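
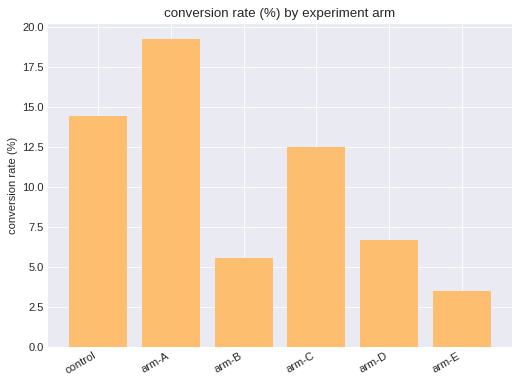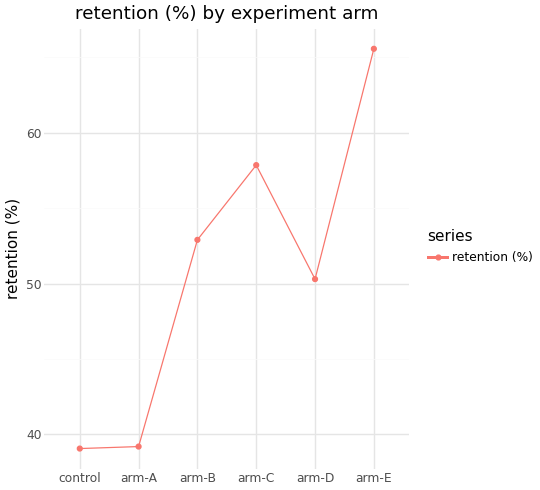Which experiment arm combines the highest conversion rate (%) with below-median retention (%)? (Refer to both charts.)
arm-A

Chart 2 median retention (%) ≈ 50; below-median experiment arms: control, arm-A, arm-D. Among those, arm-A has the highest conversion rate (%) (≈ 20).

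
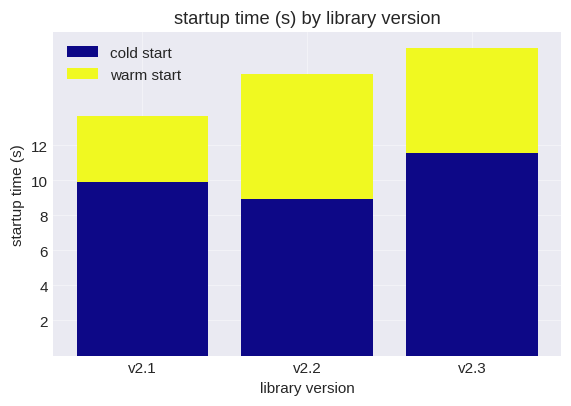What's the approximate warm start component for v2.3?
warm start top ≈ 18, bottom ≈ 12; segment ≈ 6.

≈ 6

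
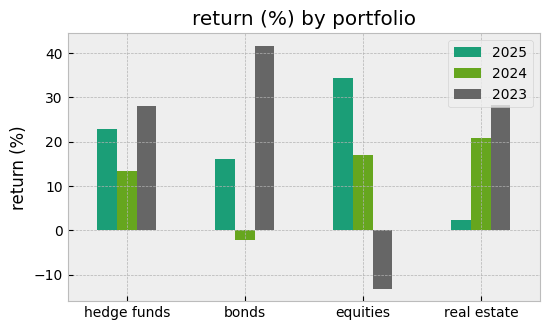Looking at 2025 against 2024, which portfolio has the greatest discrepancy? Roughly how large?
real estate, ≈ 20 %

real estate: 2025 ≈ 0, 2024 ≈ 20 → gap ≈ 20. Next-largest (bonds) is only ≈ 15.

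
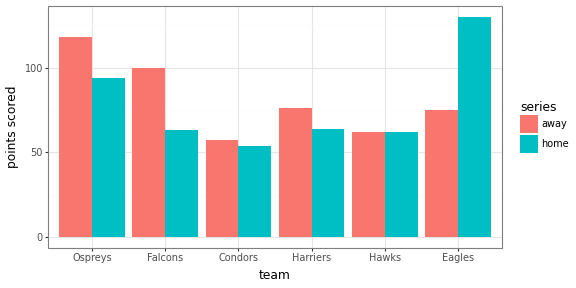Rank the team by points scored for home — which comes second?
Ospreys

Top 3 for home: Eagles ≈ 120, Ospreys ≈ 100, Harriers ≈ 60.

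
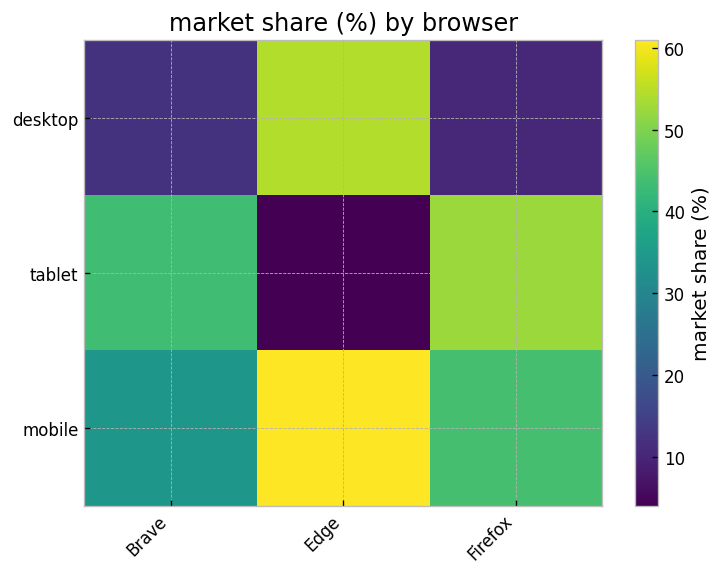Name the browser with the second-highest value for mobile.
Firefox

Top 3 for mobile: Edge ≈ 60, Firefox ≈ 45, Brave ≈ 35.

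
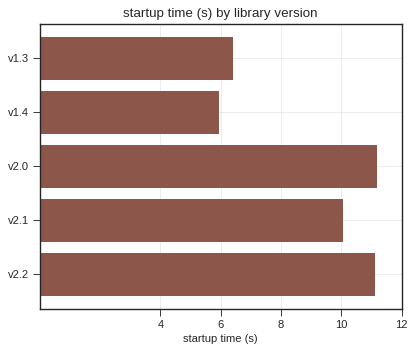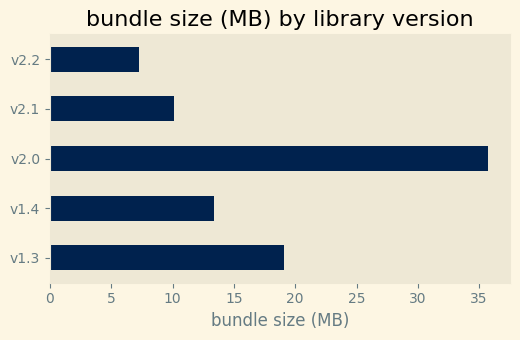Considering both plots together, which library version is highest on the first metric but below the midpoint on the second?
Chart 2 median bundle size (MB) ≈ 15; below-median library versions: v2.1, v2.2. Among those, v2.2 has the highest startup time (s) (≈ 12).

v2.2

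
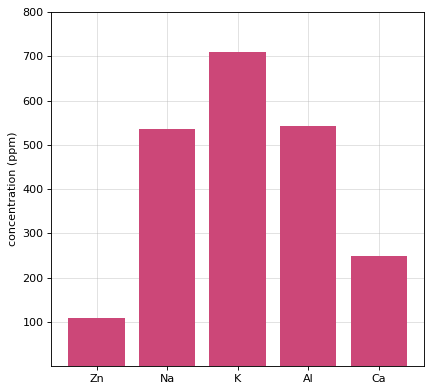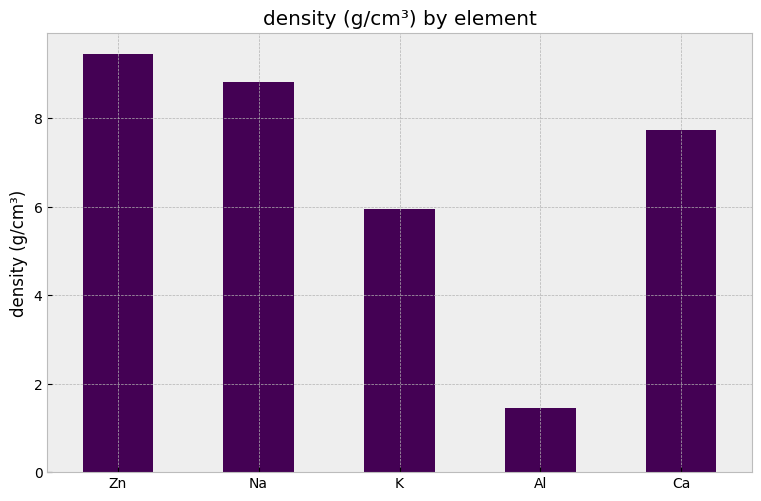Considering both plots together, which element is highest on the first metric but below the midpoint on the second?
Chart 2 median density (g/cm³) ≈ 8; below-median elements: K, Al. Among those, K has the highest concentration (ppm) (≈ 700).

K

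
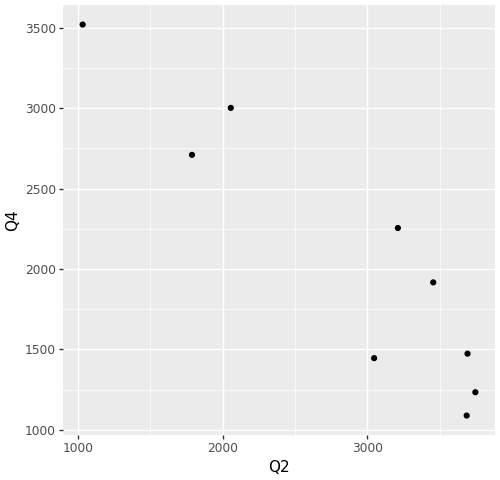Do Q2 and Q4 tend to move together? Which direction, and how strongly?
Points are negatively correlated; strong (|r| ≈ 0.9).

negative, strong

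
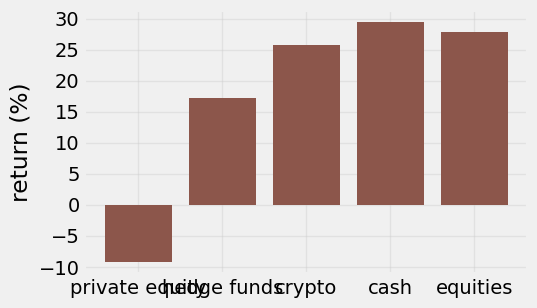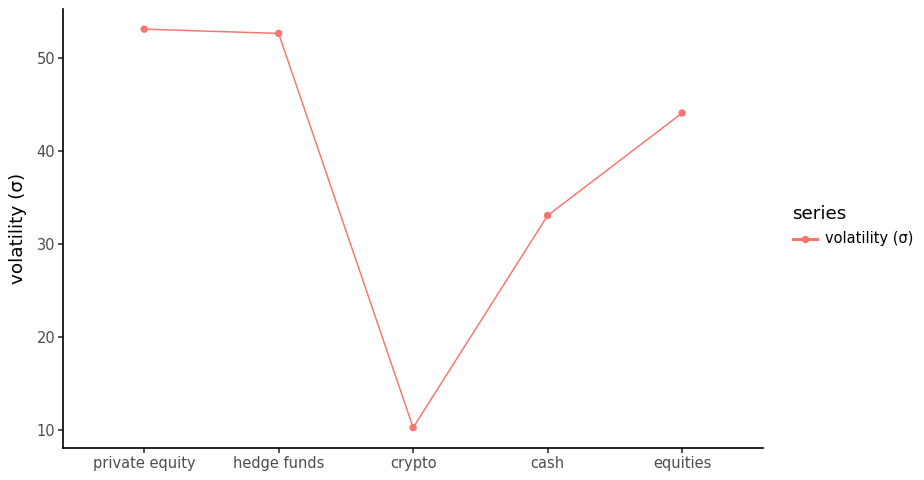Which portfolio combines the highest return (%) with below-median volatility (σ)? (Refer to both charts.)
Chart 2 median volatility (σ) ≈ 45; below-median portfolios: crypto, cash. Among those, cash has the highest return (%) (≈ 30).

cash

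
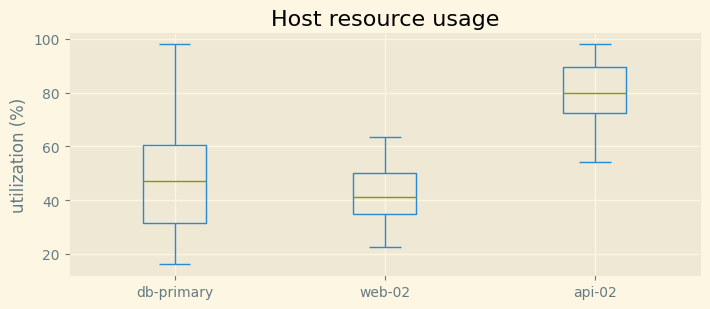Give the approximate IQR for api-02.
≈ 20

Q3 ≈ 90, Q1 ≈ 70; IQR ≈ 20.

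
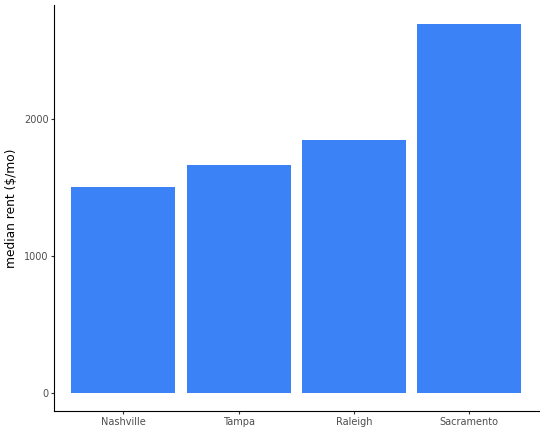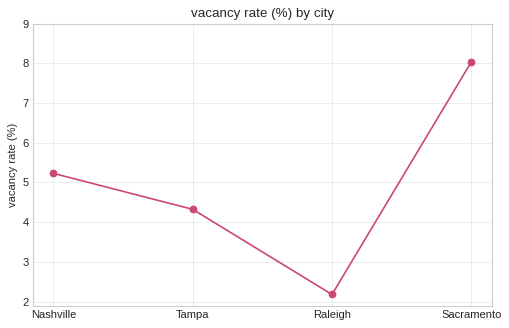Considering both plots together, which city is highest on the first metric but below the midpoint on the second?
Chart 2 median vacancy rate (%) ≈ 5; below-median cities: Tampa, Raleigh. Among those, Raleigh has the highest median rent ($/mo) (≈ 2000).

Raleigh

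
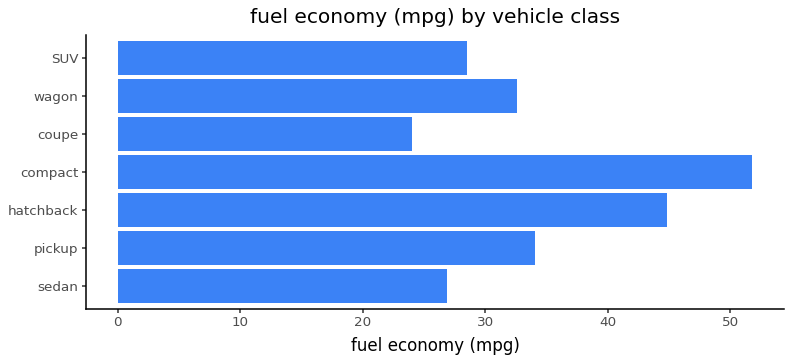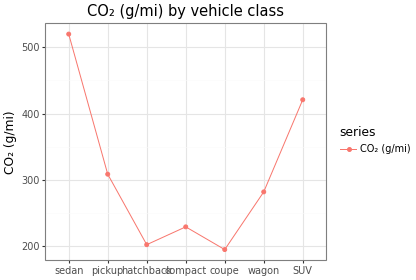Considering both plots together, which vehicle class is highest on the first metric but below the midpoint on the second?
Chart 2 median CO₂ (g/mi) ≈ 300; below-median vehicle classes: hatchback, compact, coupe. Among those, compact has the highest fuel economy (mpg) (≈ 50).

compact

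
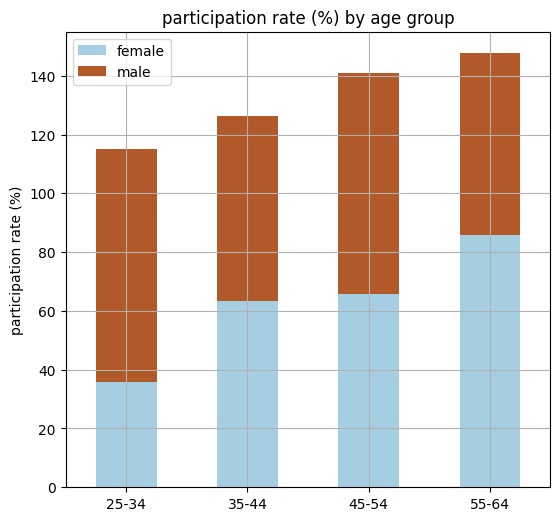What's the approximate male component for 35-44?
≈ 60

male top ≈ 120, bottom ≈ 60; segment ≈ 60.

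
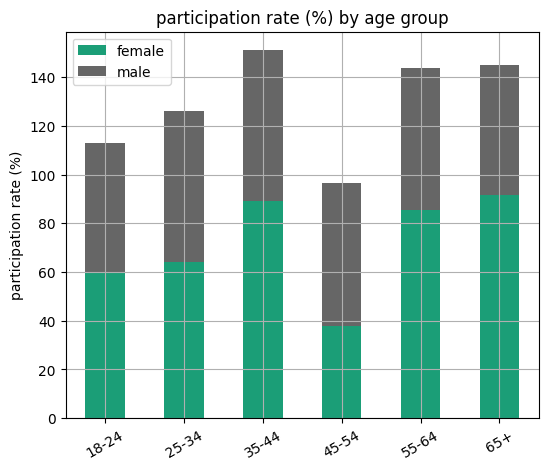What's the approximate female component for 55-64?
female top ≈ 80, bottom ≈ 0; segment ≈ 80.

≈ 80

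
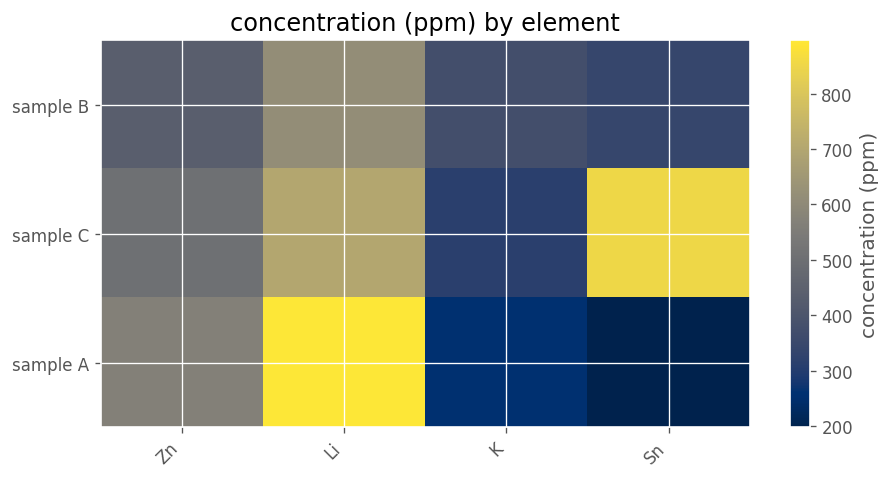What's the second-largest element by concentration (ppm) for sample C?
Top 3 for sample C: Sn ≈ 900, Li ≈ 700, Zn ≈ 500.

Li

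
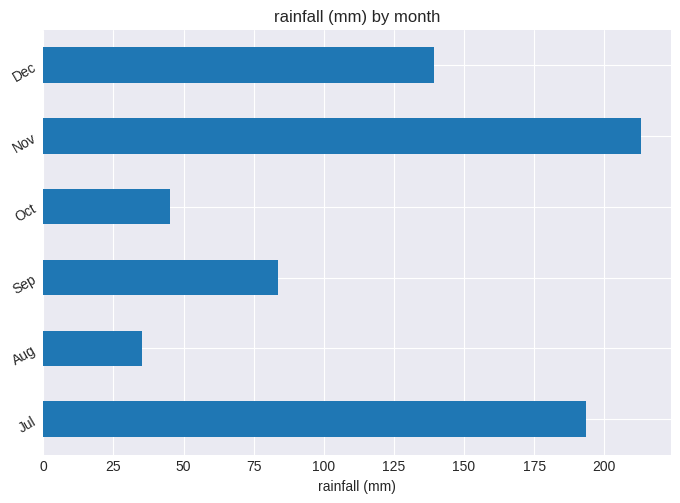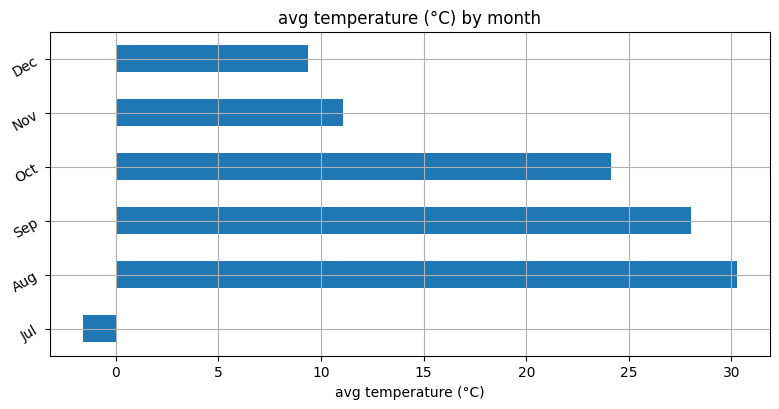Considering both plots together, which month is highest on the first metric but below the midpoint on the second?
Chart 2 median avg temperature (°C) ≈ 20; below-median months: Jul, Nov, Dec. Among those, Nov has the highest rainfall (mm) (≈ 220).

Nov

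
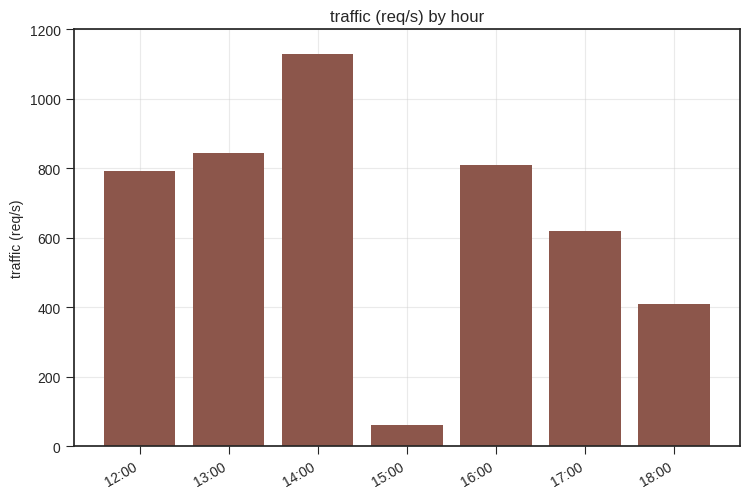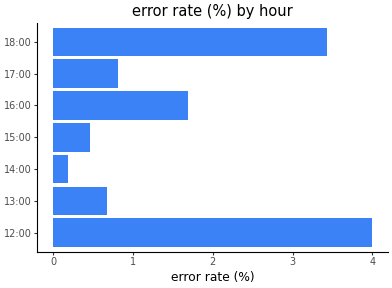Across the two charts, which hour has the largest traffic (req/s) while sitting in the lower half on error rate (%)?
14:00

Chart 2 median error rate (%) ≈ 1; below-median hours: 13:00, 14:00, 15:00. Among those, 14:00 has the highest traffic (req/s) (≈ 1200).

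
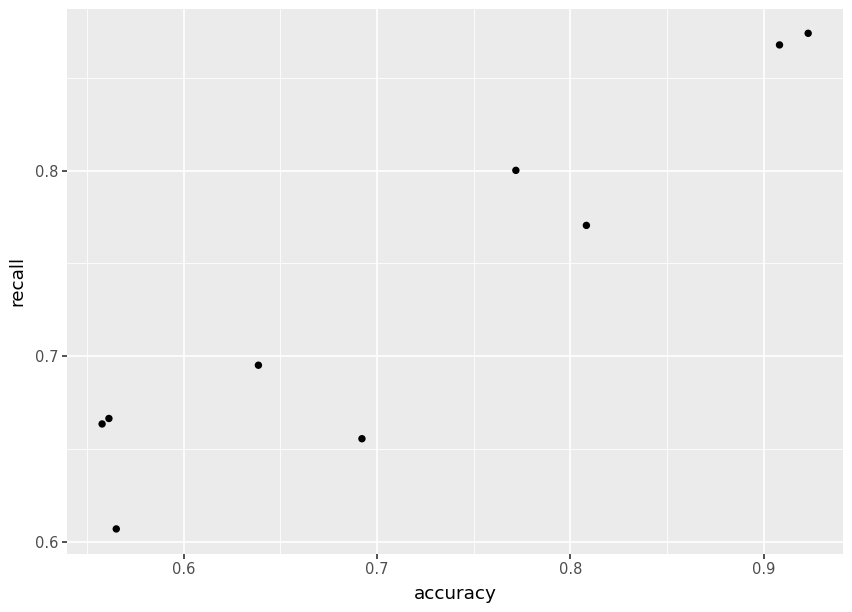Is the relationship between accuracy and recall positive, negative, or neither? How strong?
Points are positively correlated; strong (|r| ≈ 0.9).

positive, strong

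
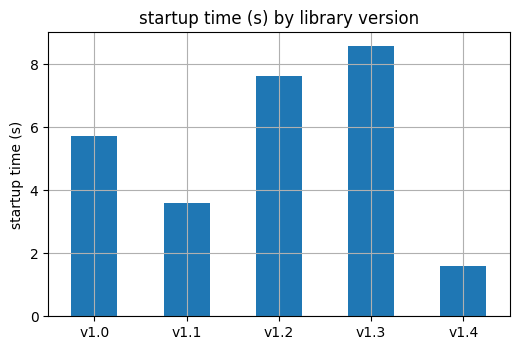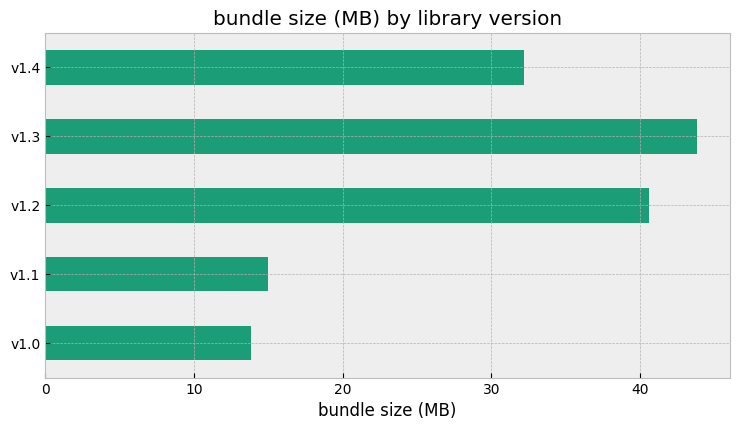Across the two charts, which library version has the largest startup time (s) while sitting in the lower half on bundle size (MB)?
v1.0

Chart 2 median bundle size (MB) ≈ 30; below-median library versions: v1.0, v1.1. Among those, v1.0 has the highest startup time (s) (≈ 6).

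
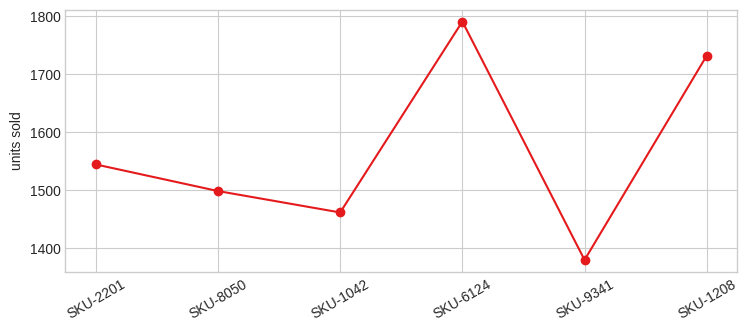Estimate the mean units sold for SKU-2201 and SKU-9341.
≈ 1475

(1550 + 1400) / 2 ≈ 1475.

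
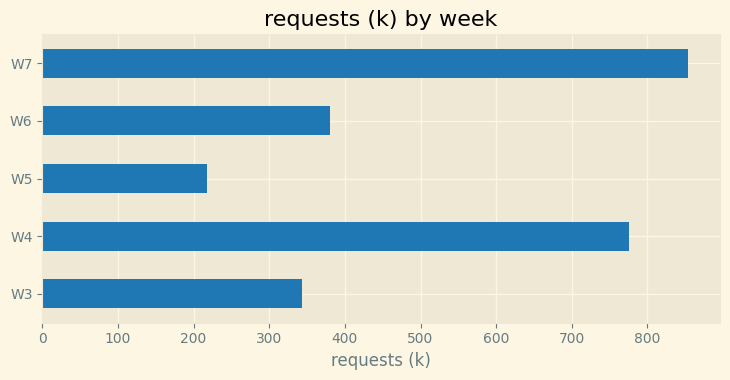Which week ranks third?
Top 4: W7 ≈ 900, W4 ≈ 800, W6 ≈ 400, W3 ≈ 300.

W6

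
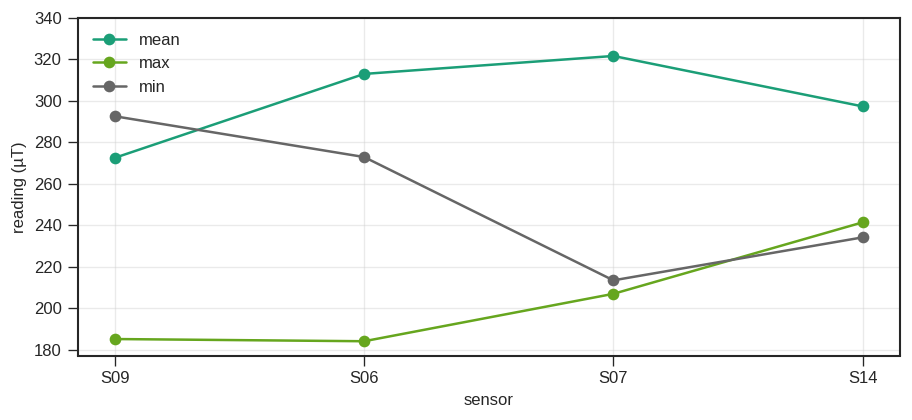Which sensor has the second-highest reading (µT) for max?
S07

Top 3 for max: S14 ≈ 240, S07 ≈ 200, S09 ≈ 180.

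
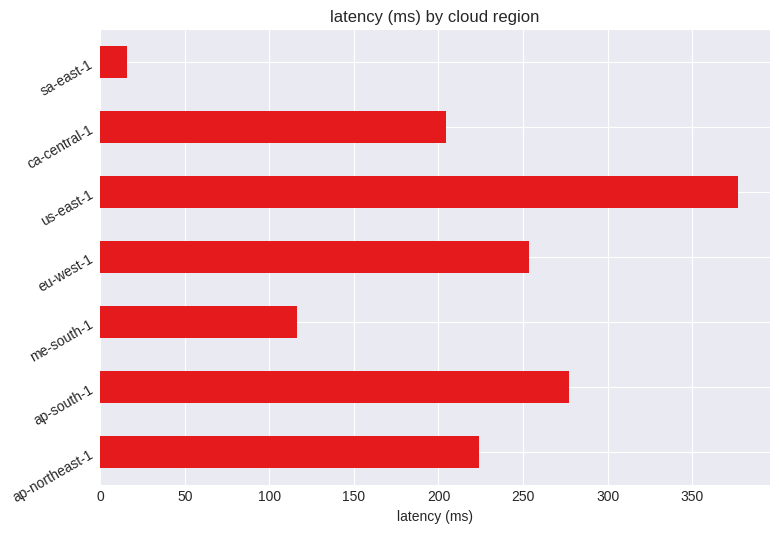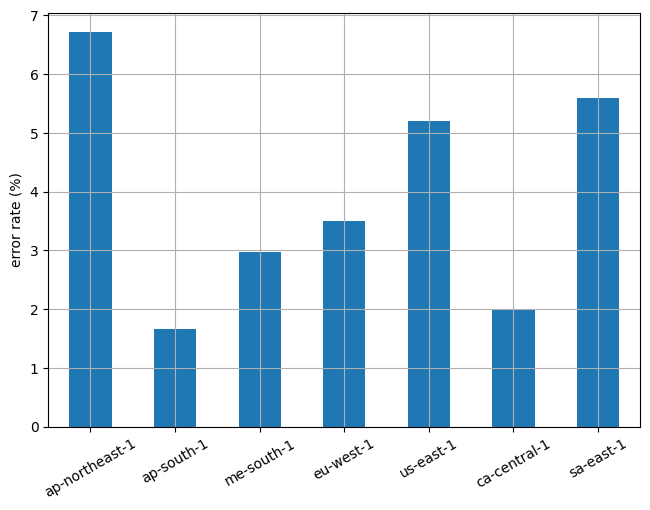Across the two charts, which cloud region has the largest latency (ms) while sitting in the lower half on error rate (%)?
Chart 2 median error rate (%) ≈ 3; below-median cloud regions: ap-south-1, me-south-1, ca-central-1. Among those, ap-south-1 has the highest latency (ms) (≈ 300).

ap-south-1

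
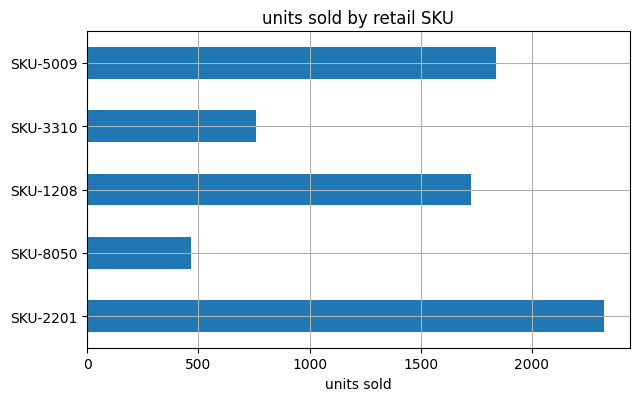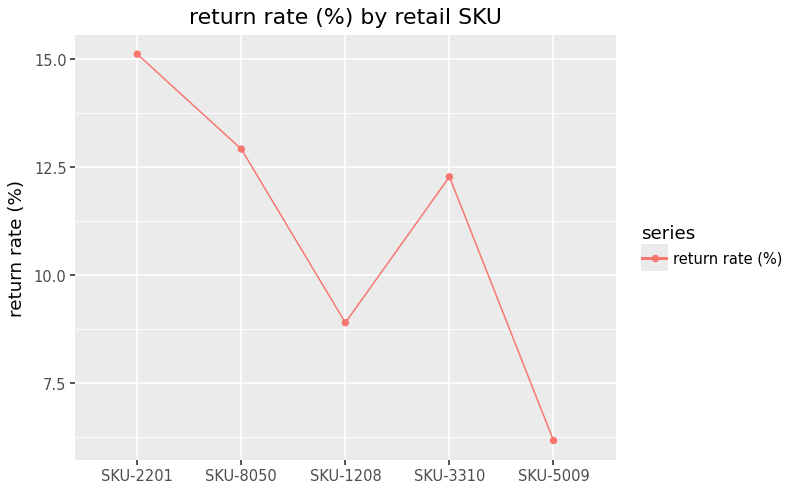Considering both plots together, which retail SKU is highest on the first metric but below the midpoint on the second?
Chart 2 median return rate (%) ≈ 12; below-median retail SKUs: SKU-1208, SKU-5009. Among those, SKU-5009 has the highest units sold (≈ 2000).

SKU-5009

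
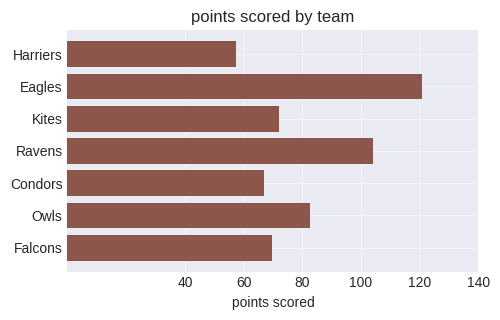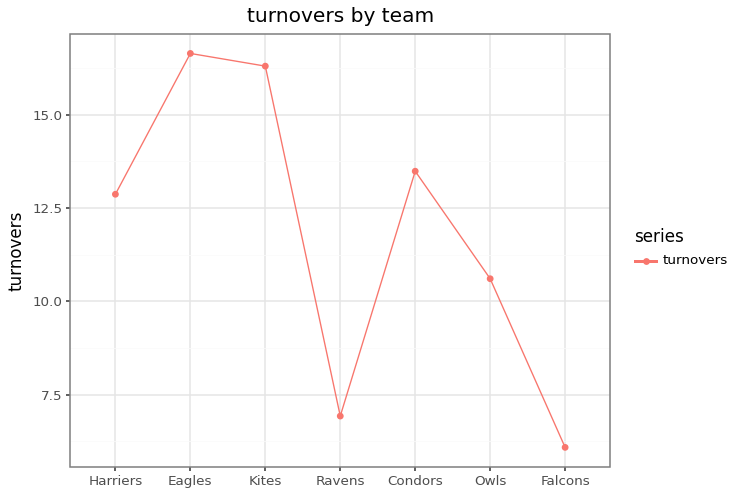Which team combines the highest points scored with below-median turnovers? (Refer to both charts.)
Ravens

Chart 2 median turnovers ≈ 12; below-median teams: Ravens, Owls, Falcons. Among those, Ravens has the highest points scored (≈ 100).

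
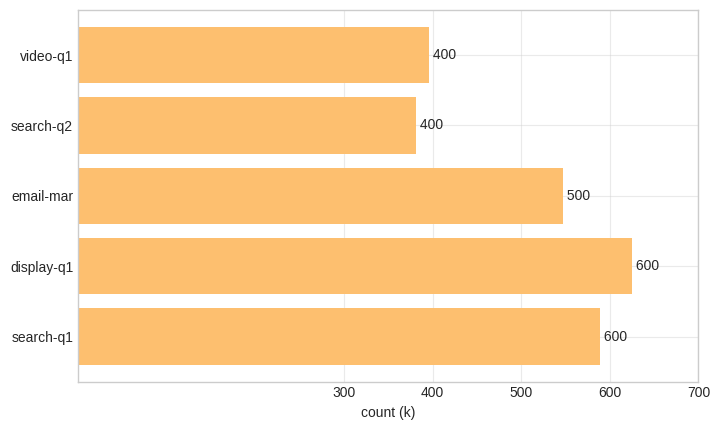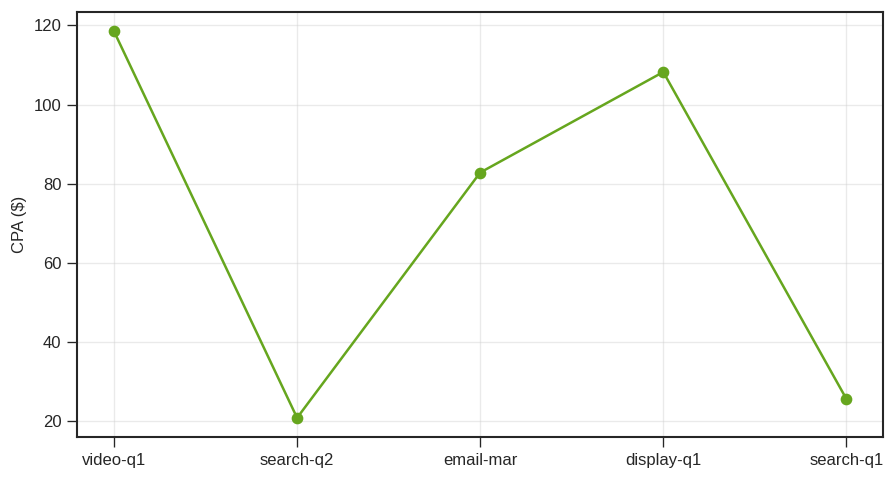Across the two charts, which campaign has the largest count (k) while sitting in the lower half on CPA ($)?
search-q1

Chart 2 median CPA ($) ≈ 80; below-median campaigns: search-q2, search-q1. Among those, search-q1 has the highest count (k) (≈ 600).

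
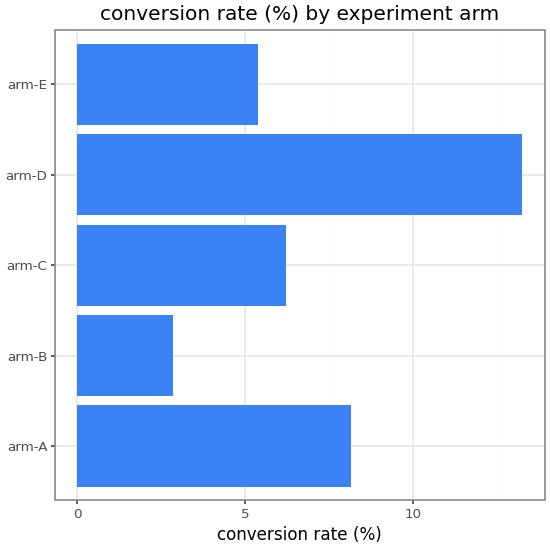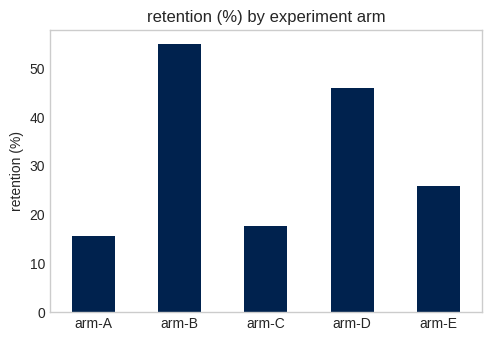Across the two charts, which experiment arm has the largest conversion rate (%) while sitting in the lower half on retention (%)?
arm-A

Chart 2 median retention (%) ≈ 30; below-median experiment arms: arm-A, arm-C. Among those, arm-A has the highest conversion rate (%) (≈ 8).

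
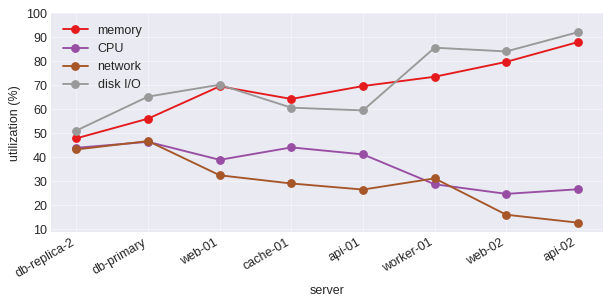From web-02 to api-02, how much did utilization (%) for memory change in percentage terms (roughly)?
≈ +12.5%

web-02 ≈ 80, api-02 ≈ 90; (90 − 80) / 80 ≈ +12.5%.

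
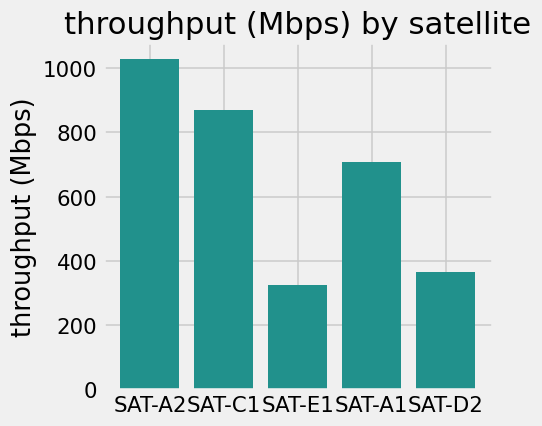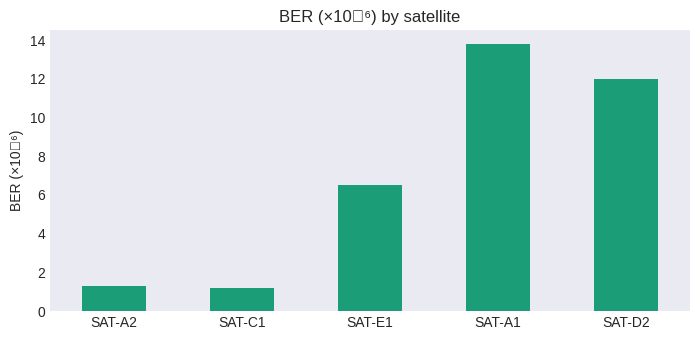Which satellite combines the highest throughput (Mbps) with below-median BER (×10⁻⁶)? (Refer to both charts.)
SAT-A2

Chart 2 median BER (×10⁻⁶) ≈ 6; below-median satellites: SAT-A2, SAT-C1. Among those, SAT-A2 has the highest throughput (Mbps) (≈ 1000).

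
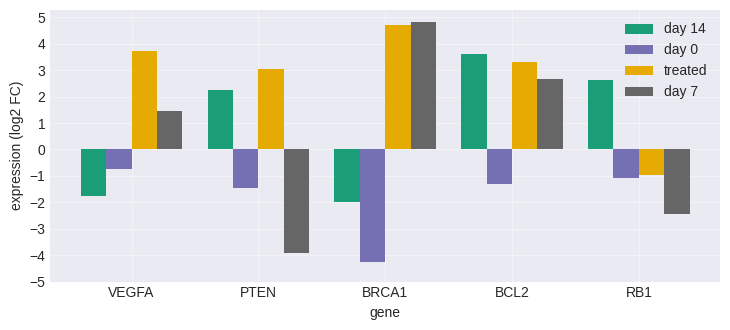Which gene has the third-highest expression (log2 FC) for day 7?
VEGFA

Top 4 for day 7: BRCA1 ≈ 5, BCL2 ≈ 3, VEGFA ≈ 1, RB1 ≈ -2.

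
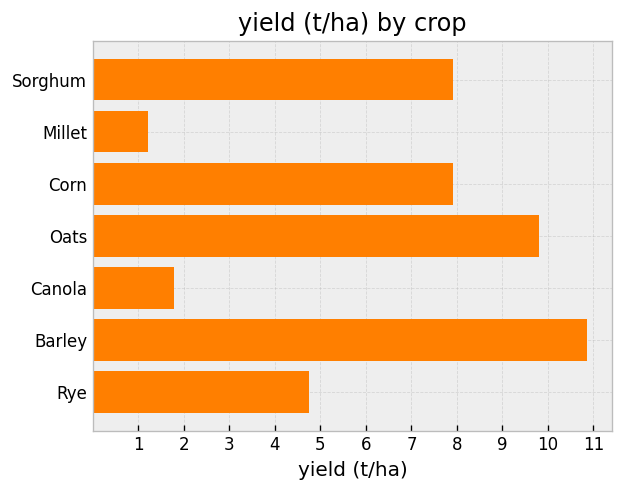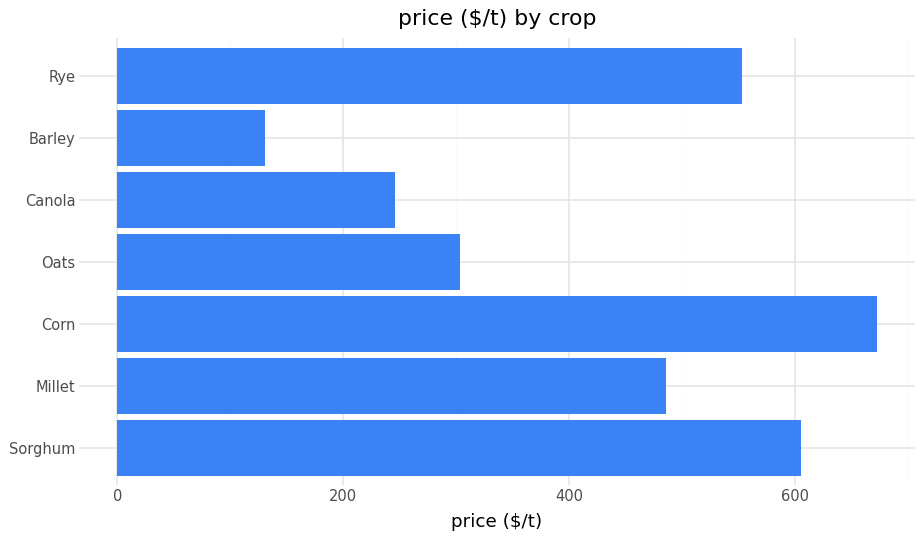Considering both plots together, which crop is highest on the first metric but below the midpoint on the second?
Chart 2 median price ($/t) ≈ 500; below-median crops: Oats, Canola, Barley. Among those, Barley has the highest yield (t/ha) (≈ 11).

Barley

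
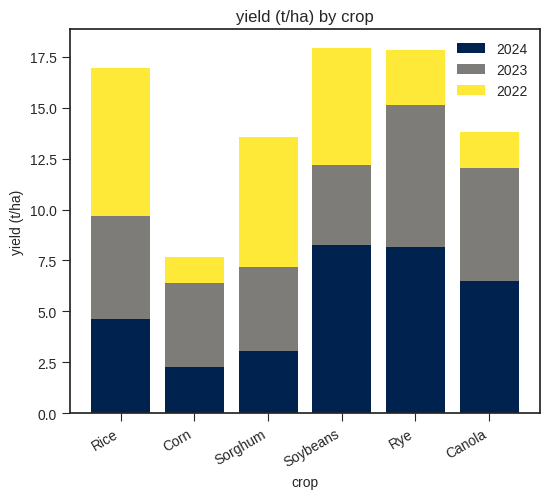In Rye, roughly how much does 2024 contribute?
2024 top ≈ 8, bottom ≈ 0; segment ≈ 8.

≈ 8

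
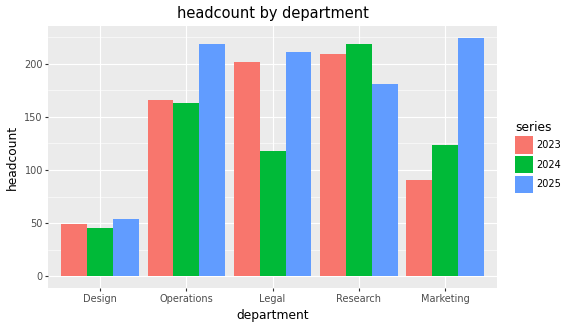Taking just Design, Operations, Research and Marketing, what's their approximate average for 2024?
(40 + 160 + 220 + 120) / 4 ≈ 135.

≈ 135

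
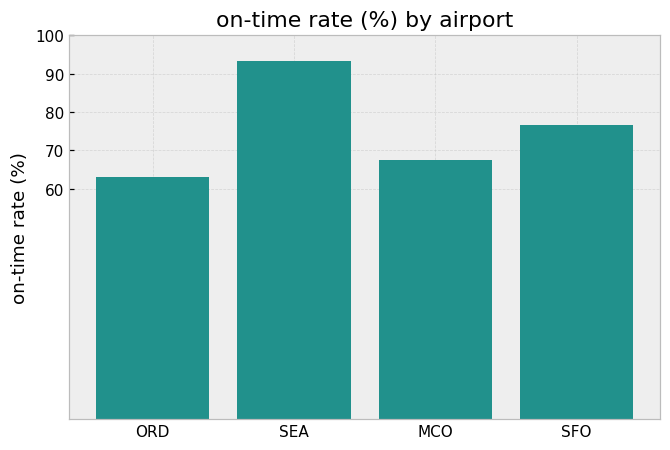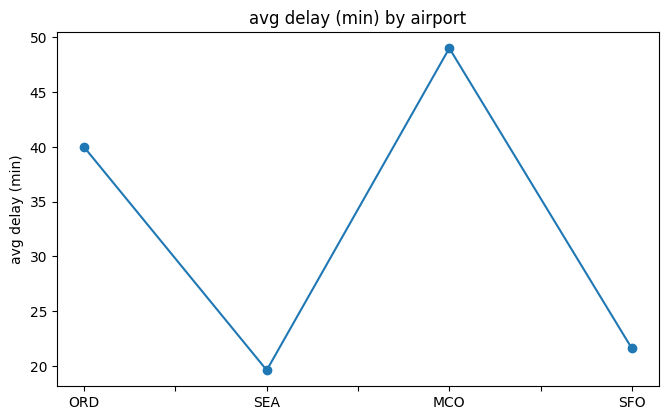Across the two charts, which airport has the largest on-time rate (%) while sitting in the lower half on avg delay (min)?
Chart 2 median avg delay (min) ≈ 30; below-median airports: SEA, SFO. Among those, SEA has the highest on-time rate (%) (≈ 90).

SEA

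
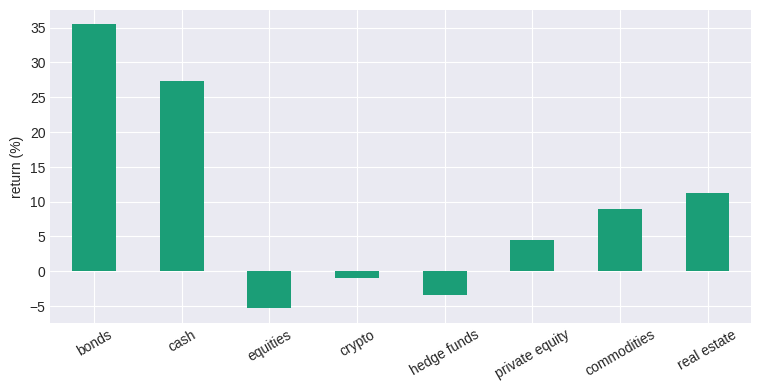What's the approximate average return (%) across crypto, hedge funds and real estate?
≈ 2

(0 + -5 + 10) / 3 ≈ 2.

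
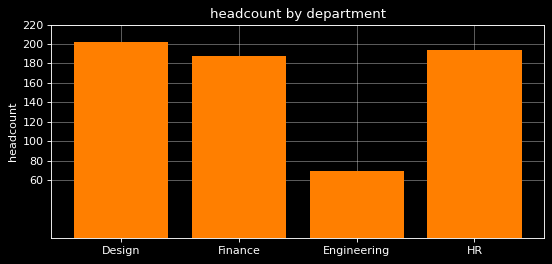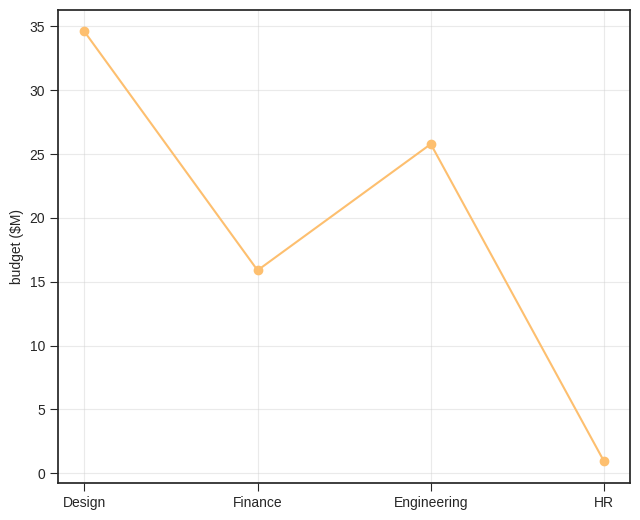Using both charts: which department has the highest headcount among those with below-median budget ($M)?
Chart 2 median budget ($M) ≈ 20; below-median departments: Finance, HR. Among those, HR has the highest headcount (≈ 200).

HR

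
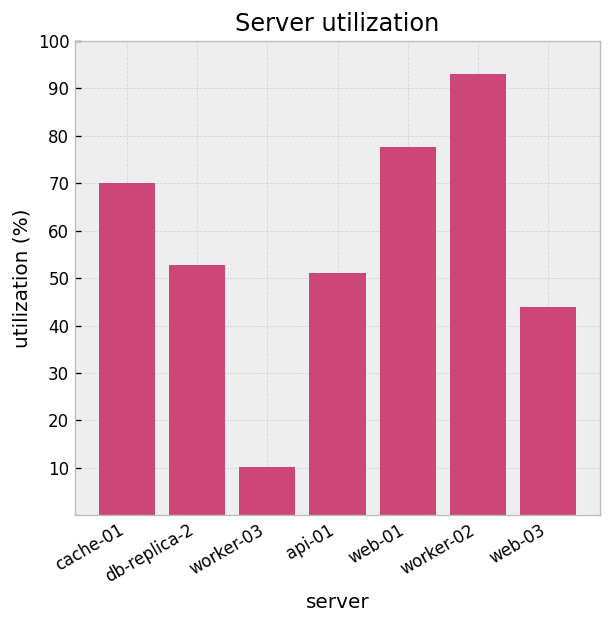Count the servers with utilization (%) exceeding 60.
3

Above 60: cache-01, web-01, worker-02.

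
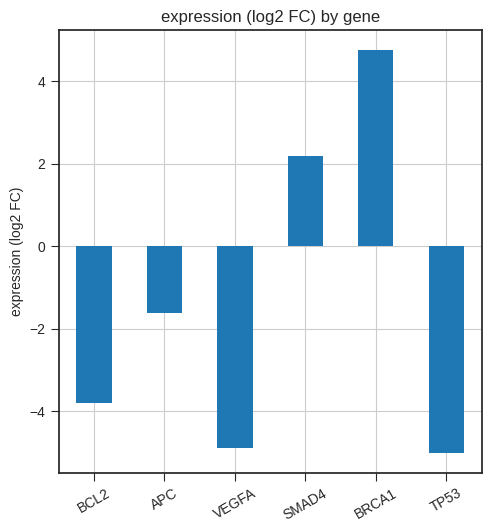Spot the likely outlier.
BRCA1 ≈ 5; the rest sit between ≈ -5 and ≈ 2.

BRCA1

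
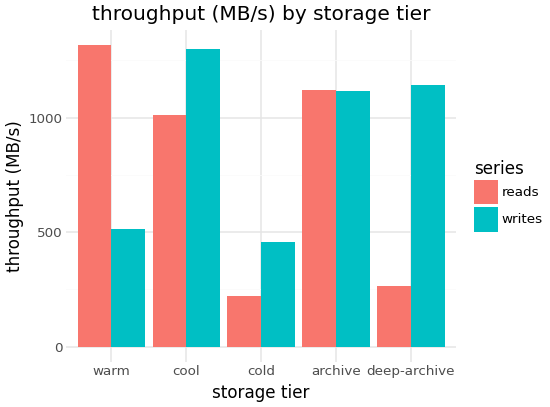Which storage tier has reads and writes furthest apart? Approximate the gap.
deep-archive, ≈ 1000 MB/s

deep-archive: reads ≈ 200, writes ≈ 1200 → gap ≈ 1000. Next-largest (warm) is only ≈ 800.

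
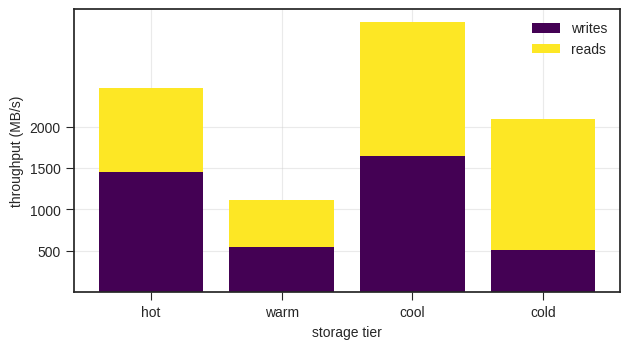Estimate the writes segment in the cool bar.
≈ 1500

writes top ≈ 1500, bottom ≈ 0; segment ≈ 1500.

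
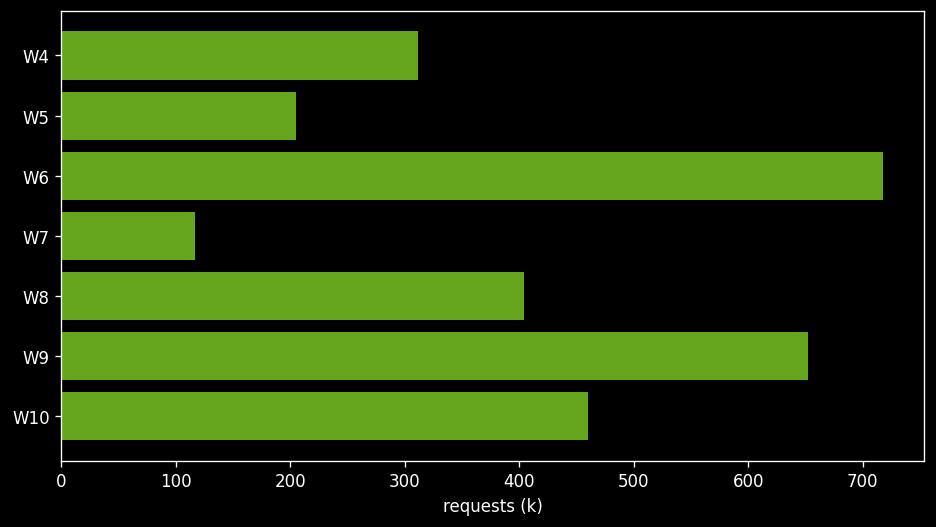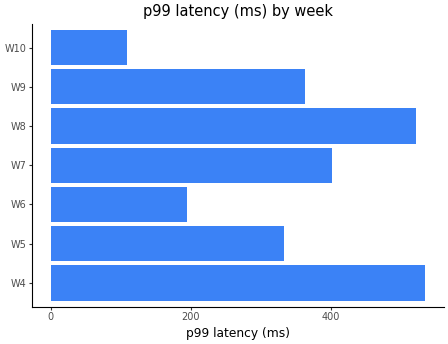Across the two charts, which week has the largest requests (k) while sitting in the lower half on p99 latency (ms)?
W6

Chart 2 median p99 latency (ms) ≈ 350; below-median weeks: W5, W6, W10. Among those, W6 has the highest requests (k) (≈ 700).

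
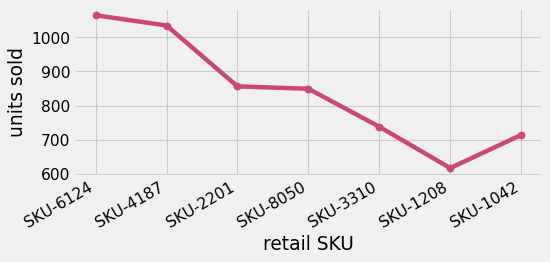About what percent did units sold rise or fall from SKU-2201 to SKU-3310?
≈ -11.8%

SKU-2201 ≈ 850, SKU-3310 ≈ 750; (750 − 850) / 850 ≈ -11.8%.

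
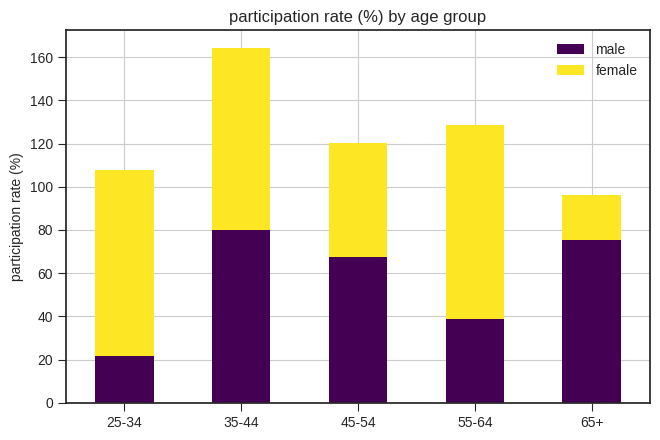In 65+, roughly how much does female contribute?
female top ≈ 100, bottom ≈ 80; segment ≈ 20.

≈ 20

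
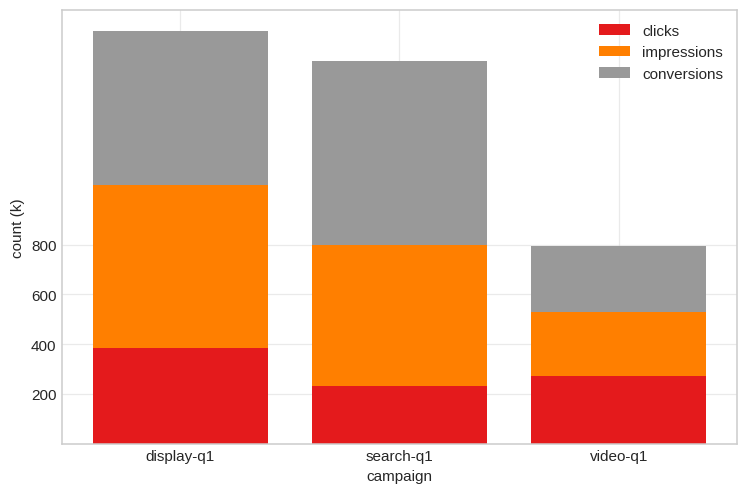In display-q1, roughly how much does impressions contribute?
≈ 600

impressions top ≈ 1000, bottom ≈ 400; segment ≈ 600.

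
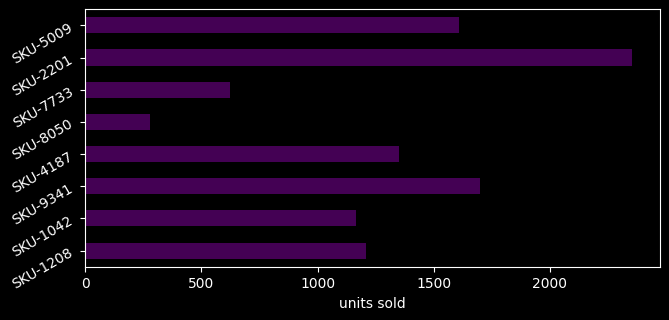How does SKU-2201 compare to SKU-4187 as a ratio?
≈ 1.71×

SKU-2201 ≈ 2400, SKU-4187 ≈ 1400; 2400/1400 ≈ 1.71.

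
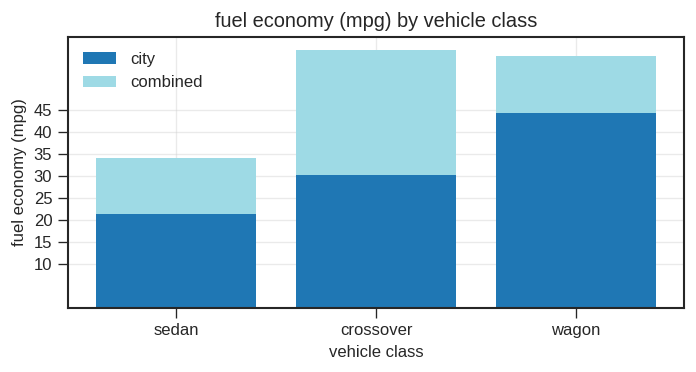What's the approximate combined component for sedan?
combined top ≈ 35, bottom ≈ 20; segment ≈ 15.

≈ 15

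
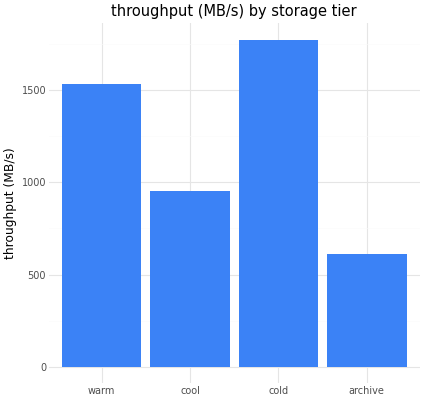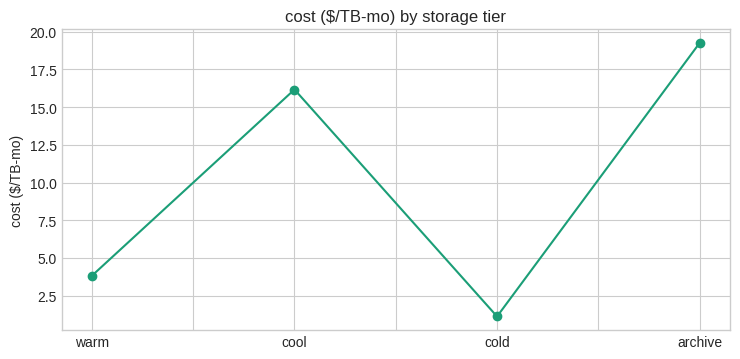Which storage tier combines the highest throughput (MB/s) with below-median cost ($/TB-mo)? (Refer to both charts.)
Chart 2 median cost ($/TB-mo) ≈ 10; below-median storage tiers: warm, cold. Among those, cold has the highest throughput (MB/s) (≈ 1800).

cold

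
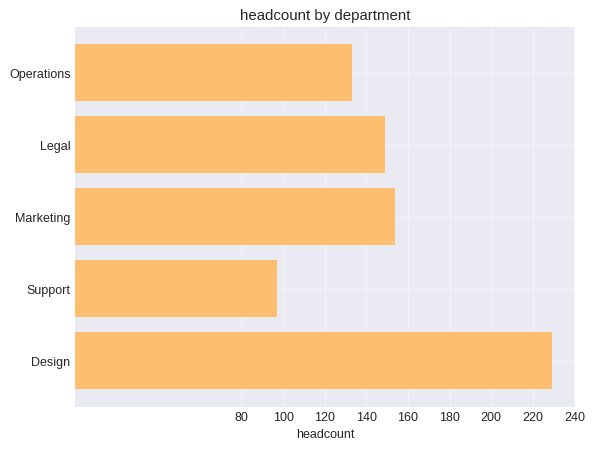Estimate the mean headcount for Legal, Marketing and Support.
(140 + 160 + 100) / 3 ≈ 133.

≈ 133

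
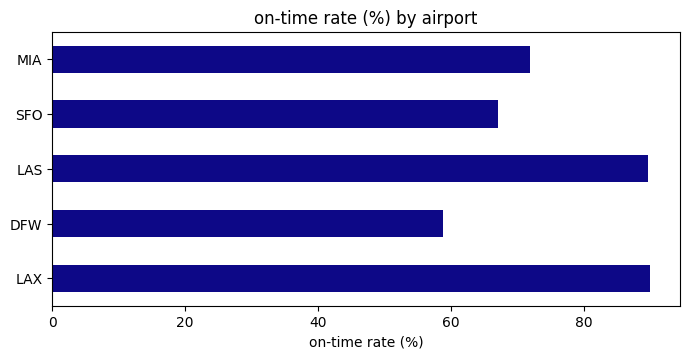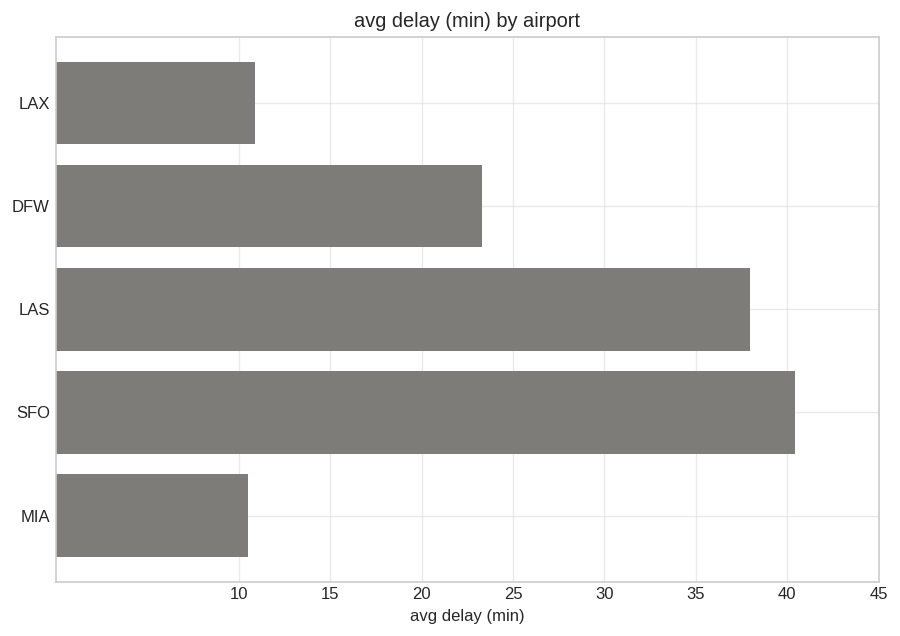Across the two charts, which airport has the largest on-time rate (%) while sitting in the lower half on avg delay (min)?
LAX

Chart 2 median avg delay (min) ≈ 25; below-median airports: LAX, MIA. Among those, LAX has the highest on-time rate (%) (≈ 90).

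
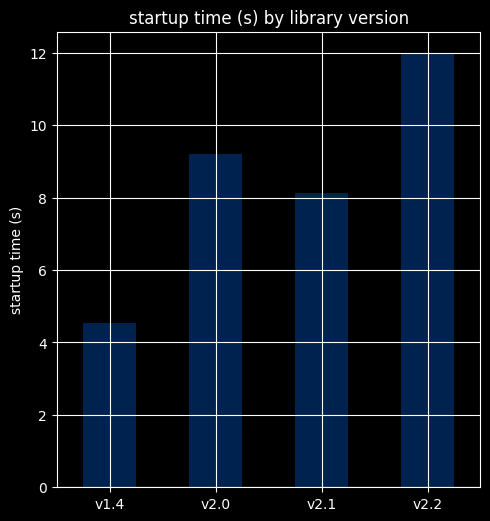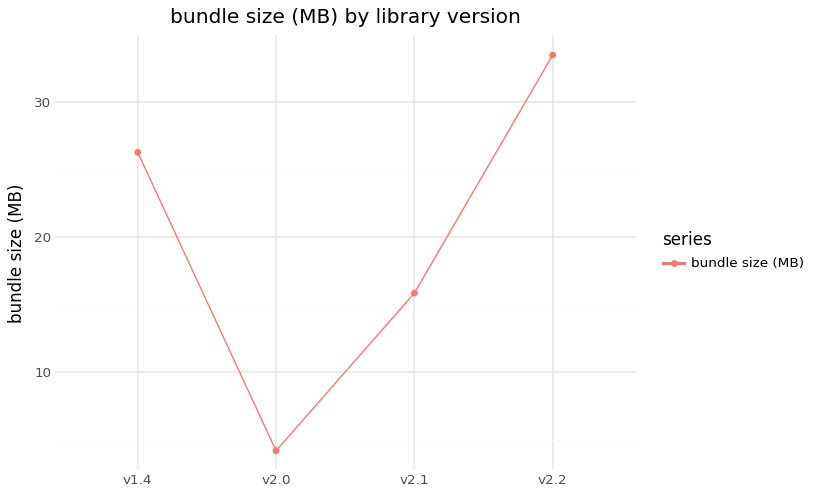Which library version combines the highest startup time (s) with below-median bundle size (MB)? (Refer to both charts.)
v2.0

Chart 2 median bundle size (MB) ≈ 20; below-median library versions: v2.0, v2.1. Among those, v2.0 has the highest startup time (s) (≈ 10).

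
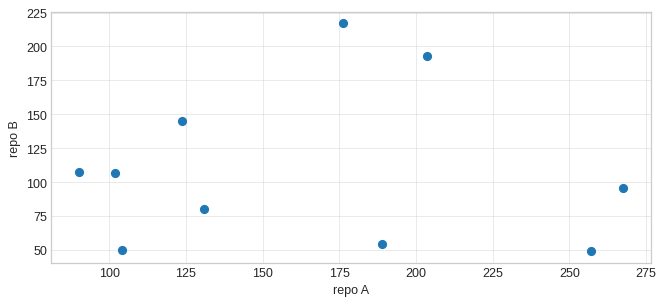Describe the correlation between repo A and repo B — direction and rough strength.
Points are roughly uncorrelated; weak (|r| ≈ 0.0).

no clear correlation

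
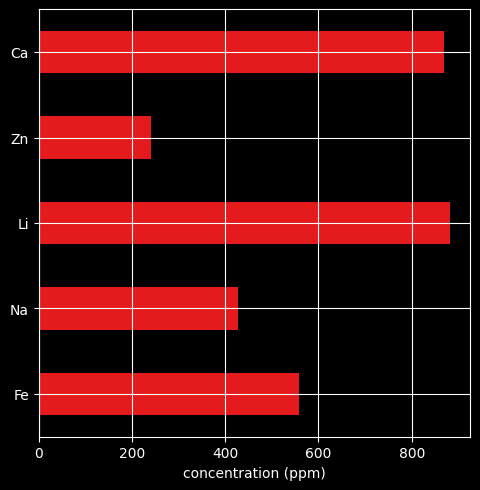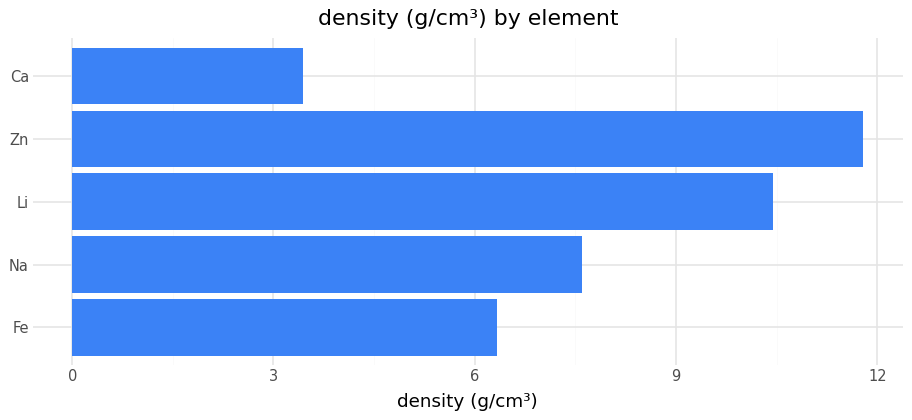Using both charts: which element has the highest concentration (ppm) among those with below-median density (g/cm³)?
Chart 2 median density (g/cm³) ≈ 8; below-median elements: Fe, Ca. Among those, Ca has the highest concentration (ppm) (≈ 900).

Ca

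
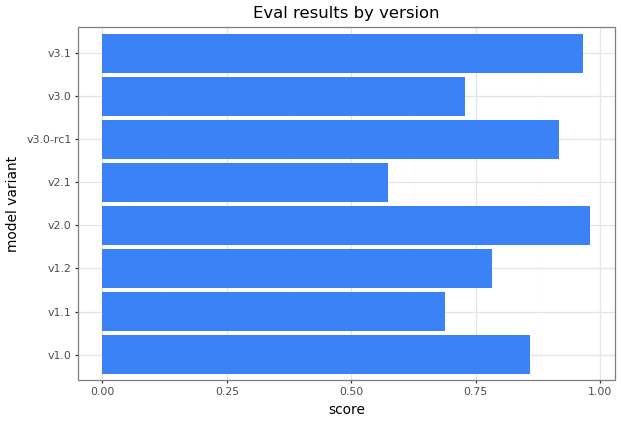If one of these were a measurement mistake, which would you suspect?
v2.1 ≈ 0.6; the rest sit between ≈ 0.7 and ≈ 1.0.

v2.1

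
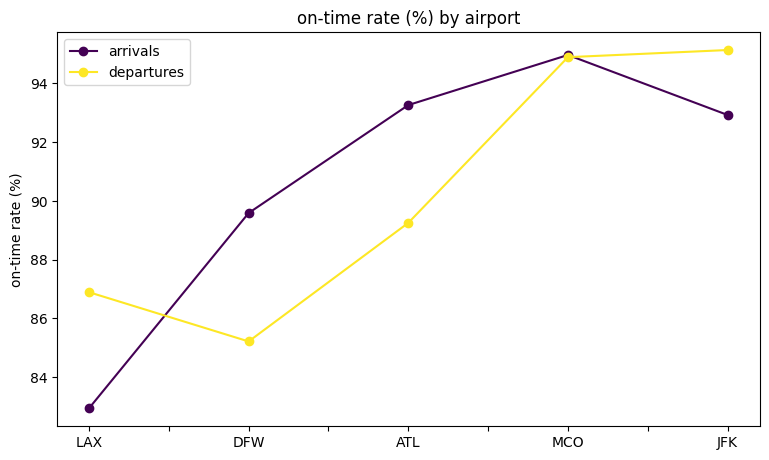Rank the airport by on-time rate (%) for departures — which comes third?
Top 4 for departures: JFK ≈ 96, MCO ≈ 94, ATL ≈ 90, LAX ≈ 86.

ATL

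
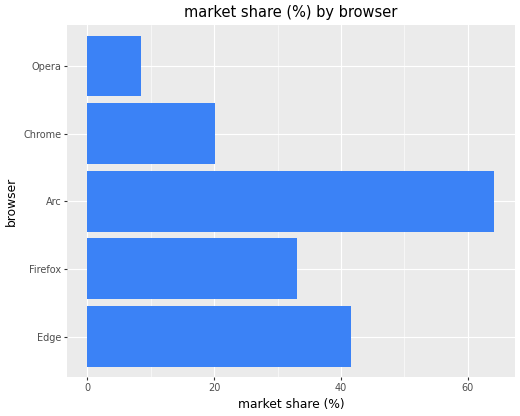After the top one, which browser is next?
Top 3: Arc ≈ 60, Edge ≈ 40, Firefox ≈ 30.

Edge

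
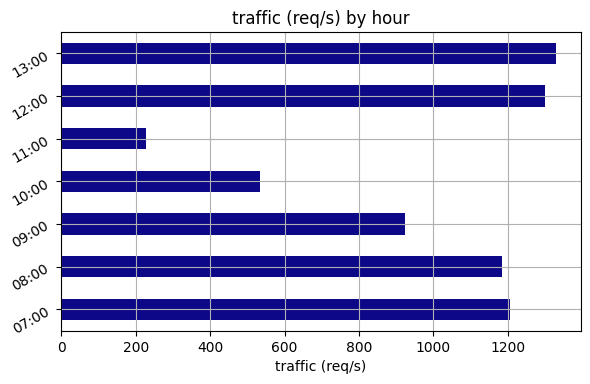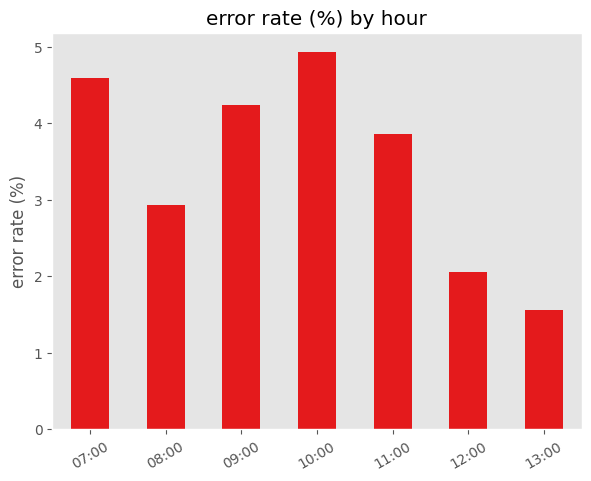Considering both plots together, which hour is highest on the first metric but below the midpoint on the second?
13:00

Chart 2 median error rate (%) ≈ 4; below-median hours: 08:00, 12:00, 13:00. Among those, 13:00 has the highest traffic (req/s) (≈ 1400).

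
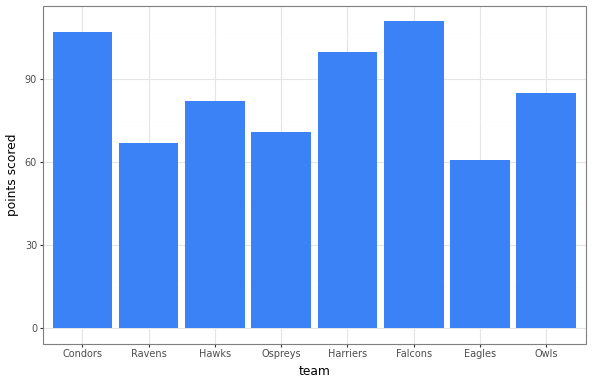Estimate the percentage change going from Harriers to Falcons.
Harriers ≈ 100, Falcons ≈ 110; (110 − 100) / 100 ≈ +10%.

≈ +10%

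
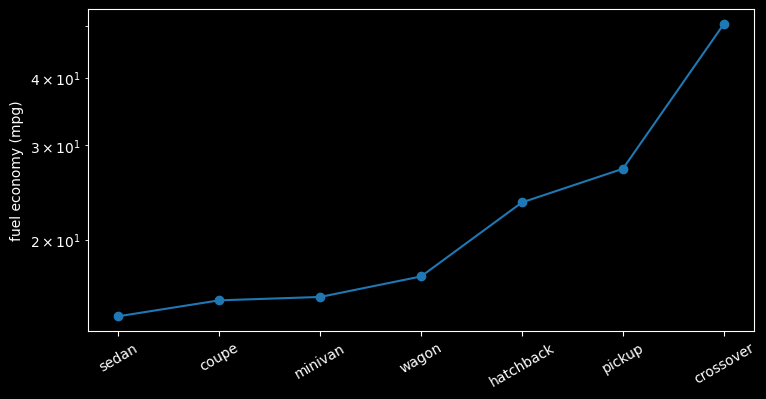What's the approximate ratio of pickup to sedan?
≈ 1.67×

pickup ≈ 25, sedan ≈ 15; 25/15 ≈ 1.67.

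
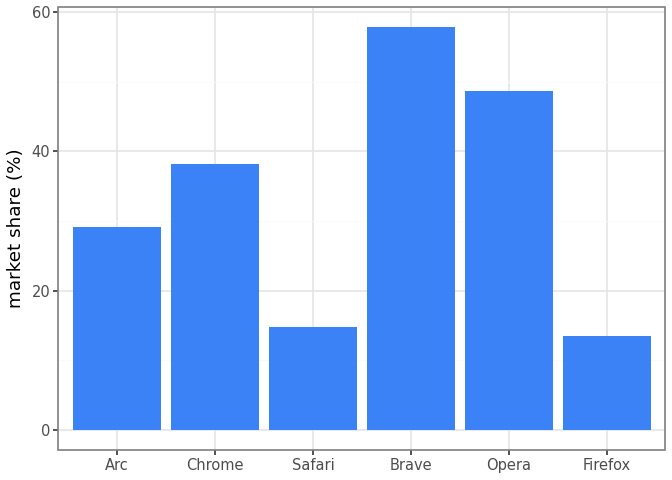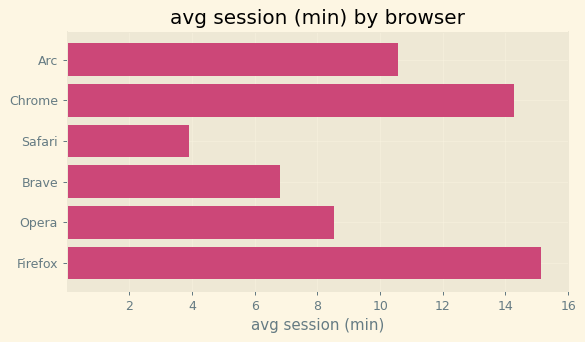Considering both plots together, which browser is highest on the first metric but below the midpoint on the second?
Chart 2 median avg session (min) ≈ 10; below-median browsers: Safari, Brave, Opera. Among those, Brave has the highest market share (%) (≈ 60).

Brave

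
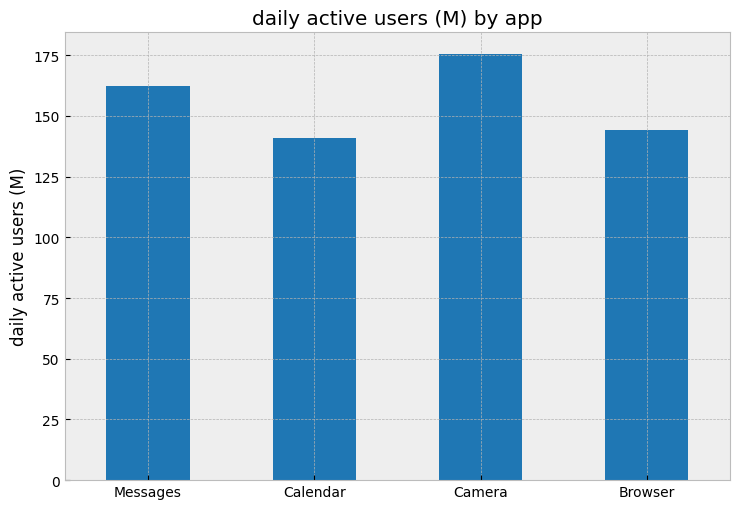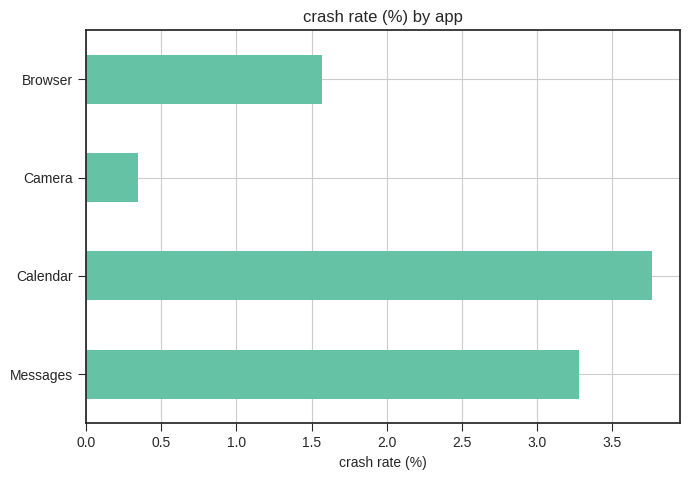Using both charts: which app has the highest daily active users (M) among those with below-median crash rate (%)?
Camera

Chart 2 median crash rate (%) ≈ 2.5; below-median apps: Camera, Browser. Among those, Camera has the highest daily active users (M) (≈ 180).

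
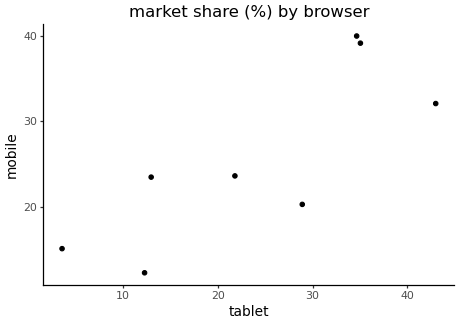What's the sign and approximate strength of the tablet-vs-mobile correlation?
Points are positively correlated; strong (|r| ≈ 0.8).

positive, strong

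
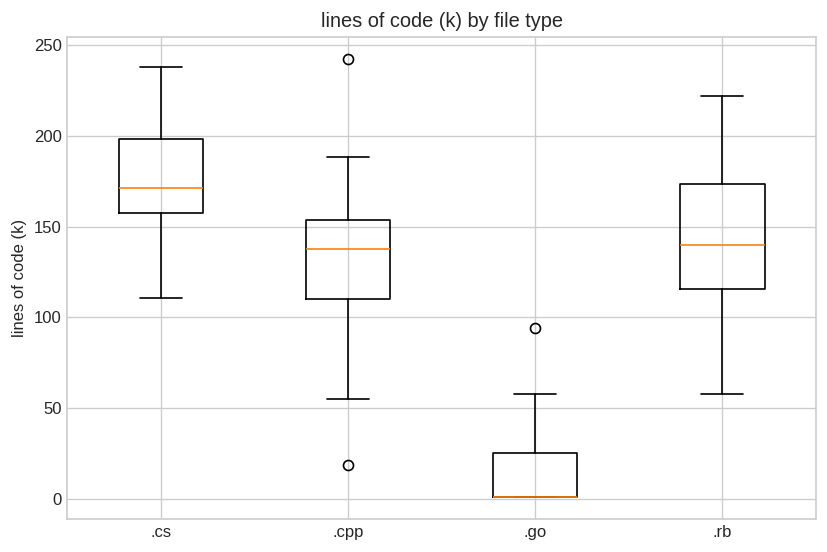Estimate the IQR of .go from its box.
Q3 ≈ 20, Q1 ≈ 0; IQR ≈ 20.

≈ 20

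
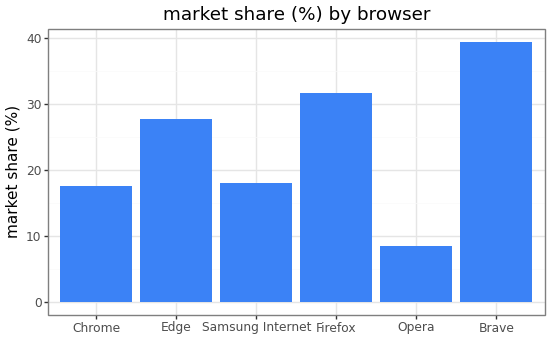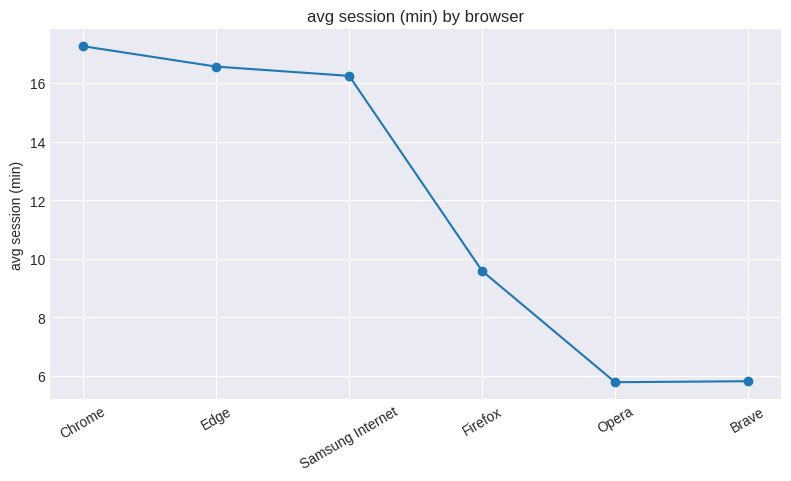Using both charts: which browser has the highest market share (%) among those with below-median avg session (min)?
Chart 2 median avg session (min) ≈ 12; below-median browsers: Firefox, Opera, Brave. Among those, Brave has the highest market share (%) (≈ 40).

Brave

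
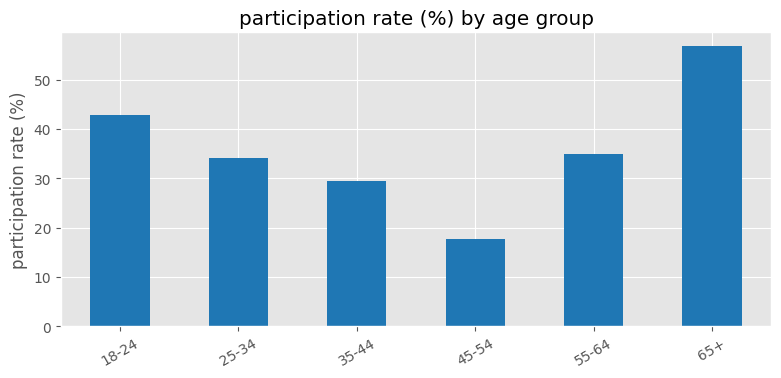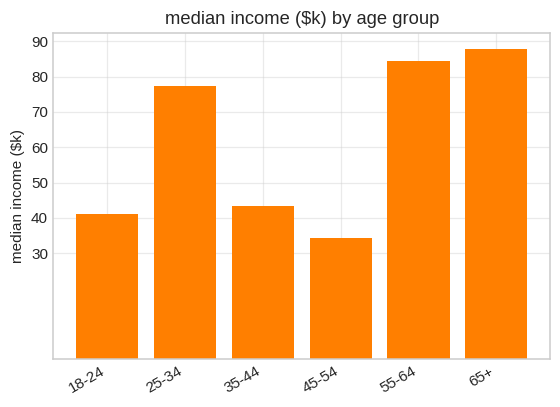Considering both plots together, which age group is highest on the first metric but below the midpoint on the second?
18-24

Chart 2 median median income ($k) ≈ 60; below-median age groups: 18-24, 35-44, 45-54. Among those, 18-24 has the highest participation rate (%) (≈ 40).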